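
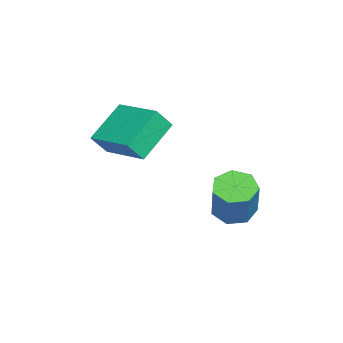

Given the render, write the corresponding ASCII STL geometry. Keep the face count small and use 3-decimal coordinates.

solid 
facet normal -0.491 -0.074 -0.868
outer loop
vertex 2.024 0.972 -4.234
vertex 1.489 0.441 -3.886
vertex 1.442 1.269 -3.93
endloop
endfacet
facet normal 0.327 0.908 -0.261
outer loop
vertex 2.024 0.972 -4.234
vertex 1.442 1.269 -3.93
vertex 2.947 1.109 -2.601
endloop
endfacet
facet normal 0.327 0.908 -0.261
outer loop
vertex 2.947 1.109 -2.601
vertex 1.442 1.269 -3.93
vertex 2.365 1.406 -2.298
endloop
endfacet
facet normal 0.490 0.073 0.869
outer loop
vertex 2.947 1.109 -2.601
vertex 2.365 1.406 -2.298
vertex 2.411 0.579 -2.254
endloop
endfacet
facet normal -0.491 -0.074 -0.868
outer loop
vertex 1.442 1.269 -3.93
vertex 1.489 0.441 -3.886
vertex 0.895 0.942 -3.593
endloop
endfacet
facet normal -0.428 0.888 0.167
outer loop
vertex 1.442 1.269 -3.93
vertex 0.895 0.942 -3.593
vertex 2.365 1.406 -2.298
endloop
endfacet
facet normal -0.427 0.889 0.166
outer loop
vertex 2.365 1.406 -2.298
vertex 0.895 0.942 -3.593
vertex 1.818 1.08 -1.961
endloop
endfacet
facet normal 0.491 0.073 0.868
outer loop
vertex 2.365 1.406 -2.298
vertex 1.818 1.08 -1.961
vertex 2.411 0.579 -2.254
endloop
endfacet
facet normal -0.490 -0.074 -0.868
outer loop
vertex 0.895 0.942 -3.593
vertex 1.489 0.441 -3.886
vertex 0.795 0.239 -3.477
endloop
endfacet
facet normal -0.860 0.200 0.470
outer loop
vertex 0.895 0.942 -3.593
vertex 0.795 0.239 -3.477
vertex 1.818 1.08 -1.961
endloop
endfacet
facet normal -0.860 0.200 0.470
outer loop
vertex 1.818 1.08 -1.961
vertex 0.795 0.239 -3.477
vertex 1.718 0.376 -1.845
endloop
endfacet
facet normal 0.491 0.073 0.868
outer loop
vertex 1.818 1.08 -1.961
vertex 1.718 0.376 -1.845
vertex 2.411 0.579 -2.254
endloop
endfacet
facet normal -0.491 -0.073 -0.868
outer loop
vertex 0.795 0.239 -3.477
vertex 1.489 0.441 -3.886
vertex 1.217 -0.313 -3.669
endloop
endfacet
facet normal -0.645 -0.639 0.419
outer loop
vertex 0.795 0.239 -3.477
vertex 1.217 -0.313 -3.669
vertex 1.718 0.376 -1.845
endloop
endfacet
facet normal -0.645 -0.640 0.419
outer loop
vertex 1.718 0.376 -1.845
vertex 1.217 -0.313 -3.669
vertex 2.14 -0.175 -2.037
endloop
endfacet
facet normal 0.491 0.073 0.868
outer loop
vertex 1.718 0.376 -1.845
vertex 2.14 -0.175 -2.037
vertex 2.411 0.579 -2.254
endloop
endfacet
facet normal -0.490 -0.073 -0.868
outer loop
vertex 1.217 -0.313 -3.669
vertex 1.489 0.441 -3.886
vertex 1.843 -0.296 -4.024
endloop
endfacet
facet normal 0.057 -0.997 0.052
outer loop
vertex 1.217 -0.313 -3.669
vertex 1.843 -0.296 -4.024
vertex 2.14 -0.175 -2.037
endloop
endfacet
facet normal 0.055 -0.997 0.052
outer loop
vertex 2.14 -0.175 -2.037
vertex 1.843 -0.296 -4.024
vertex 2.766 -0.159 -2.392
endloop
endfacet
facet normal 0.491 0.074 0.868
outer loop
vertex 2.14 -0.175 -2.037
vertex 2.766 -0.159 -2.392
vertex 2.411 0.579 -2.254
endloop
endfacet
facet normal -0.492 -0.074 -0.868
outer loop
vertex 1.843 -0.296 -4.024
vertex 1.489 0.441 -3.886
vertex 2.202 0.275 -4.276
endloop
endfacet
facet normal 0.714 -0.605 -0.353
outer loop
vertex 1.843 -0.296 -4.024
vertex 2.202 0.275 -4.276
vertex 2.766 -0.159 -2.392
endloop
endfacet
facet normal 0.715 -0.604 -0.353
outer loop
vertex 2.766 -0.159 -2.392
vertex 2.202 0.275 -4.276
vertex 3.125 0.413 -2.644
endloop
endfacet
facet normal 0.491 0.074 0.868
outer loop
vertex 2.766 -0.159 -2.392
vertex 3.125 0.413 -2.644
vertex 2.411 0.579 -2.254
endloop
endfacet
facet normal -0.492 -0.073 -0.868
outer loop
vertex 2.202 0.275 -4.276
vertex 1.489 0.441 -3.886
vertex 2.024 0.972 -4.234
endloop
endfacet
facet normal 0.835 0.243 -0.493
outer loop
vertex 2.202 0.275 -4.276
vertex 2.024 0.972 -4.234
vertex 3.125 0.413 -2.644
endloop
endfacet
facet normal 0.835 0.244 -0.493
outer loop
vertex 3.125 0.413 -2.644
vertex 2.024 0.972 -4.234
vertex 2.947 1.109 -2.601
endloop
endfacet
facet normal 0.491 0.072 0.868
outer loop
vertex 3.125 0.413 -2.644
vertex 2.947 1.109 -2.601
vertex 2.411 0.579 -2.254
endloop
endfacet
facet normal -0.620 -0.758 -0.203
outer loop
vertex 2.905 -4.323 0.03
vertex 1.61 -3.539 1.057
vertex 2.567 -3.831 -0.772
endloop
endfacet
facet normal 0.708 -0.429 -0.561
outer loop
vertex 3.77 -2.361 -0.377
vertex 2.905 -4.323 0.03
vertex 2.567 -3.831 -0.772
endloop
endfacet
facet normal -0.620 -0.758 -0.204
outer loop
vertex 2.567 -3.831 -0.772
vertex 1.61 -3.539 1.057
vertex 1.272 -3.047 0.256
endloop
endfacet
facet normal -0.338 0.492 -0.802
outer loop
vertex 1.272 -3.047 0.256
vertex 3.77 -2.361 -0.377
vertex 2.567 -3.831 -0.772
endloop
endfacet
facet normal 0.338 -0.492 0.802
outer loop
vertex 2.905 -4.323 0.03
vertex 2.813 -2.069 1.452
vertex 1.61 -3.539 1.057
endloop
endfacet
facet normal 0.708 -0.429 -0.562
outer loop
vertex 4.108 -2.853 0.424
vertex 2.905 -4.323 0.03
vertex 3.77 -2.361 -0.377
endloop
endfacet
facet normal 0.339 -0.492 0.802
outer loop
vertex 4.108 -2.853 0.424
vertex 2.813 -2.069 1.452
vertex 2.905 -4.323 0.03
endloop
endfacet
facet normal -0.708 0.428 0.562
outer loop
vertex 1.61 -3.539 1.057
vertex 2.813 -2.069 1.452
vertex 1.272 -3.047 0.256
endloop
endfacet
facet normal -0.338 0.492 -0.802
outer loop
vertex 2.475 -1.577 0.65
vertex 3.77 -2.361 -0.377
vertex 1.272 -3.047 0.256
endloop
endfacet
facet normal -0.708 0.429 0.561
outer loop
vertex 1.272 -3.047 0.256
vertex 2.813 -2.069 1.452
vertex 2.475 -1.577 0.65
endloop
endfacet
facet normal 0.620 0.758 0.204
outer loop
vertex 2.475 -1.577 0.65
vertex 4.108 -2.853 0.424
vertex 3.77 -2.361 -0.377
endloop
endfacet
facet normal 0.620 0.758 0.203
outer loop
vertex 2.813 -2.069 1.452
vertex 4.108 -2.853 0.424
vertex 2.475 -1.577 0.65
endloop
endfacet

endsolid


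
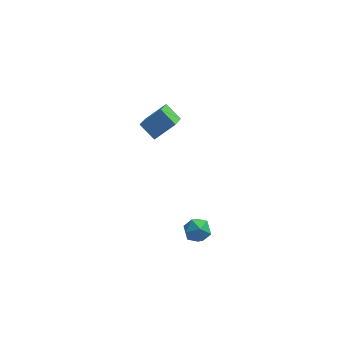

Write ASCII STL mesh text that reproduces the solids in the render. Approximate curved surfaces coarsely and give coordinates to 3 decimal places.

solid 
facet normal -0.860 0.008 0.510
outer loop
vertex 1.542 -3.509 -0.408
vertex 1.715 -4.263 -0.105
vertex 1.964 -3.584 0.304
endloop
endfacet
facet normal -0.606 0.669 0.430
outer loop
vertex 1.542 -3.509 -0.408
vertex 1.964 -3.584 0.304
vertex 2.193 -3.016 -0.257
endloop
endfacet
facet normal -0.541 0.797 -0.269
outer loop
vertex 1.542 -3.509 -0.408
vertex 2.193 -3.016 -0.257
vertex 2.086 -3.344 -1.013
endloop
endfacet
facet normal -0.755 0.213 -0.620
outer loop
vertex 1.542 -3.509 -0.408
vertex 2.086 -3.344 -1.013
vertex 1.791 -4.115 -0.919
endloop
endfacet
facet normal -0.952 -0.274 -0.139
outer loop
vertex 1.542 -3.509 -0.408
vertex 1.791 -4.115 -0.919
vertex 1.715 -4.263 -0.105
endloop
endfacet
facet normal 0.045 0.693 0.720
outer loop
vertex 2.193 -3.016 -0.257
vertex 1.964 -3.584 0.304
vertex 2.769 -3.465 0.139
endloop
endfacet
facet normal -0.365 -0.378 0.851
outer loop
vertex 1.964 -3.584 0.304
vertex 1.715 -4.263 -0.105
vertex 2.474 -4.236 0.233
endloop
endfacet
facet normal -0.513 -0.835 -0.200
outer loop
vertex 1.715 -4.263 -0.105
vertex 1.791 -4.115 -0.919
vertex 2.367 -4.564 -0.523
endloop
endfacet
facet normal -0.194 -0.045 -0.980
outer loop
vertex 1.791 -4.115 -0.919
vertex 2.086 -3.344 -1.013
vertex 2.596 -3.996 -1.084
endloop
endfacet
facet normal 0.151 0.899 -0.411
outer loop
vertex 2.086 -3.344 -1.013
vertex 2.193 -3.016 -0.257
vertex 2.845 -3.317 -0.675
endloop
endfacet
facet normal 0.755 -0.213 0.620
outer loop
vertex 3.018 -4.071 -0.372
vertex 2.769 -3.465 0.139
vertex 2.474 -4.236 0.233
endloop
endfacet
facet normal 0.541 -0.797 0.269
outer loop
vertex 3.018 -4.071 -0.372
vertex 2.474 -4.236 0.233
vertex 2.367 -4.564 -0.523
endloop
endfacet
facet normal 0.606 -0.669 -0.430
outer loop
vertex 3.018 -4.071 -0.372
vertex 2.367 -4.564 -0.523
vertex 2.596 -3.996 -1.084
endloop
endfacet
facet normal 0.860 -0.008 -0.510
outer loop
vertex 3.018 -4.071 -0.372
vertex 2.596 -3.996 -1.084
vertex 2.845 -3.317 -0.675
endloop
endfacet
facet normal 0.952 0.274 0.139
outer loop
vertex 3.018 -4.071 -0.372
vertex 2.845 -3.317 -0.675
vertex 2.769 -3.465 0.139
endloop
endfacet
facet normal 0.194 0.045 0.980
outer loop
vertex 2.474 -4.236 0.233
vertex 2.769 -3.465 0.139
vertex 1.964 -3.584 0.304
endloop
endfacet
facet normal -0.151 -0.899 0.411
outer loop
vertex 2.367 -4.564 -0.523
vertex 2.474 -4.236 0.233
vertex 1.715 -4.263 -0.105
endloop
endfacet
facet normal -0.045 -0.693 -0.720
outer loop
vertex 2.596 -3.996 -1.084
vertex 2.367 -4.564 -0.523
vertex 1.791 -4.115 -0.919
endloop
endfacet
facet normal 0.365 0.378 -0.851
outer loop
vertex 2.845 -3.317 -0.675
vertex 2.596 -3.996 -1.084
vertex 2.086 -3.344 -1.013
endloop
endfacet
facet normal 0.513 0.835 0.200
outer loop
vertex 2.769 -3.465 0.139
vertex 2.845 -3.317 -0.675
vertex 2.193 -3.016 -0.257
endloop
endfacet
facet normal -0.724 -0.356 -0.591
outer loop
vertex -1.322 2.14 2.475
vertex -1.183 3.846 1.276
vertex -0.471 1.576 1.772
endloop
endfacet
facet normal -0.067 -0.816 0.574
outer loop
vertex 0.623 2.114 2.664
vertex -1.322 2.14 2.475
vertex -0.471 1.576 1.772
endloop
endfacet
facet normal -0.724 -0.356 -0.591
outer loop
vertex -0.471 1.576 1.772
vertex -1.183 3.846 1.276
vertex -0.331 3.282 0.573
endloop
endfacet
facet normal 0.686 -0.455 -0.567
outer loop
vertex -0.331 3.282 0.573
vertex 0.623 2.114 2.664
vertex -0.471 1.576 1.772
endloop
endfacet
facet normal -0.686 0.455 0.568
outer loop
vertex -1.322 2.14 2.475
vertex -0.089 4.384 2.168
vertex -1.183 3.846 1.276
endloop
endfacet
facet normal -0.067 -0.816 0.574
outer loop
vertex -0.229 2.678 3.367
vertex -1.322 2.14 2.475
vertex 0.623 2.114 2.664
endloop
endfacet
facet normal -0.687 0.455 0.567
outer loop
vertex -0.229 2.678 3.367
vertex -0.089 4.384 2.168
vertex -1.322 2.14 2.475
endloop
endfacet
facet normal 0.067 0.816 -0.574
outer loop
vertex -1.183 3.846 1.276
vertex -0.089 4.384 2.168
vertex -0.331 3.282 0.573
endloop
endfacet
facet normal 0.687 -0.455 -0.567
outer loop
vertex 0.762 3.82 1.465
vertex 0.623 2.114 2.664
vertex -0.331 3.282 0.573
endloop
endfacet
facet normal 0.067 0.816 -0.574
outer loop
vertex -0.331 3.282 0.573
vertex -0.089 4.384 2.168
vertex 0.762 3.82 1.465
endloop
endfacet
facet normal 0.724 0.356 0.591
outer loop
vertex 0.762 3.82 1.465
vertex -0.229 2.678 3.367
vertex 0.623 2.114 2.664
endloop
endfacet
facet normal 0.724 0.356 0.591
outer loop
vertex -0.089 4.384 2.168
vertex -0.229 2.678 3.367
vertex 0.762 3.82 1.465
endloop
endfacet

endsolid


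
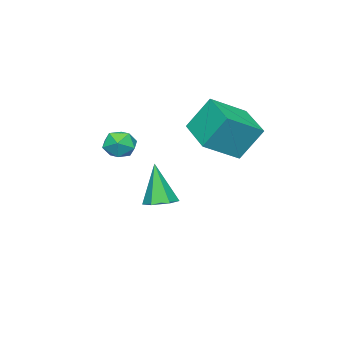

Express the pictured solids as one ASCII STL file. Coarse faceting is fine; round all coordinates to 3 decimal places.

solid 
facet normal -0.697 0.273 0.663
outer loop
vertex 0.514 2.352 3.71
vertex 0.652 1.757 4.1
vertex 1.018 2.37 4.232
endloop
endfacet
facet normal -0.399 0.845 0.356
outer loop
vertex 0.514 2.352 3.71
vertex 1.018 2.37 4.232
vertex 1.142 2.697 3.596
endloop
endfacet
facet normal -0.499 0.794 -0.347
outer loop
vertex 0.514 2.352 3.71
vertex 1.142 2.697 3.596
vertex 0.854 2.287 3.072
endloop
endfacet
facet normal -0.858 0.192 -0.477
outer loop
vertex 0.514 2.352 3.71
vertex 0.854 2.287 3.072
vertex 0.551 1.705 3.383
endloop
endfacet
facet normal -0.980 -0.131 0.148
outer loop
vertex 0.514 2.352 3.71
vertex 0.551 1.705 3.383
vertex 0.652 1.757 4.1
endloop
endfacet
facet normal 0.303 0.822 0.482
outer loop
vertex 1.142 2.697 3.596
vertex 1.018 2.37 4.232
vertex 1.669 2.315 3.917
endloop
endfacet
facet normal -0.179 -0.104 0.978
outer loop
vertex 1.018 2.37 4.232
vertex 0.652 1.757 4.1
vertex 1.366 1.733 4.228
endloop
endfacet
facet normal -0.637 -0.757 0.145
outer loop
vertex 0.652 1.757 4.1
vertex 0.551 1.705 3.383
vertex 1.078 1.323 3.704
endloop
endfacet
facet normal -0.439 -0.235 -0.867
outer loop
vertex 0.551 1.705 3.383
vertex 0.854 2.287 3.072
vertex 1.202 1.65 3.068
endloop
endfacet
facet normal 0.143 0.740 -0.657
outer loop
vertex 0.854 2.287 3.072
vertex 1.142 2.697 3.596
vertex 1.568 2.263 3.2
endloop
endfacet
facet normal 0.858 -0.192 0.477
outer loop
vertex 1.706 1.668 3.59
vertex 1.669 2.315 3.917
vertex 1.366 1.733 4.228
endloop
endfacet
facet normal 0.499 -0.794 0.347
outer loop
vertex 1.706 1.668 3.59
vertex 1.366 1.733 4.228
vertex 1.078 1.323 3.704
endloop
endfacet
facet normal 0.399 -0.845 -0.356
outer loop
vertex 1.706 1.668 3.59
vertex 1.078 1.323 3.704
vertex 1.202 1.65 3.068
endloop
endfacet
facet normal 0.697 -0.273 -0.663
outer loop
vertex 1.706 1.668 3.59
vertex 1.202 1.65 3.068
vertex 1.568 2.263 3.2
endloop
endfacet
facet normal 0.980 0.131 -0.148
outer loop
vertex 1.706 1.668 3.59
vertex 1.568 2.263 3.2
vertex 1.669 2.315 3.917
endloop
endfacet
facet normal 0.439 0.235 0.867
outer loop
vertex 1.366 1.733 4.228
vertex 1.669 2.315 3.917
vertex 1.018 2.37 4.232
endloop
endfacet
facet normal -0.143 -0.740 0.657
outer loop
vertex 1.078 1.323 3.704
vertex 1.366 1.733 4.228
vertex 0.652 1.757 4.1
endloop
endfacet
facet normal -0.303 -0.822 -0.482
outer loop
vertex 1.202 1.65 3.068
vertex 1.078 1.323 3.704
vertex 0.551 1.705 3.383
endloop
endfacet
facet normal 0.179 0.104 -0.978
outer loop
vertex 1.568 2.263 3.2
vertex 1.202 1.65 3.068
vertex 0.854 2.287 3.072
endloop
endfacet
facet normal 0.637 0.757 -0.145
outer loop
vertex 1.669 2.315 3.917
vertex 1.568 2.263 3.2
vertex 1.142 2.697 3.596
endloop
endfacet
facet normal -0.590 -0.773 0.232
outer loop
vertex -3.199 3.103 5.005
vertex -4.545 3.875 4.153
vertex -2.74 2.325 3.577
endloop
endfacet
facet normal 0.760 -0.436 0.482
outer loop
vertex -1.595 3.825 3.127
vertex -3.199 3.103 5.005
vertex -2.74 2.325 3.577
endloop
endfacet
facet normal -0.590 -0.773 0.232
outer loop
vertex -2.74 2.325 3.577
vertex -4.545 3.875 4.153
vertex -4.086 3.096 2.725
endloop
endfacet
facet normal 0.271 -0.461 -0.845
outer loop
vertex -4.086 3.096 2.725
vertex -1.595 3.825 3.127
vertex -2.74 2.325 3.577
endloop
endfacet
facet normal -0.271 0.460 0.845
outer loop
vertex -3.199 3.103 5.005
vertex -3.4 5.375 3.703
vertex -4.545 3.875 4.153
endloop
endfacet
facet normal 0.760 -0.435 0.482
outer loop
vertex -2.054 4.604 4.555
vertex -3.199 3.103 5.005
vertex -1.595 3.825 3.127
endloop
endfacet
facet normal -0.271 0.460 0.845
outer loop
vertex -2.054 4.604 4.555
vertex -3.4 5.375 3.703
vertex -3.199 3.103 5.005
endloop
endfacet
facet normal -0.760 0.436 -0.482
outer loop
vertex -4.545 3.875 4.153
vertex -3.4 5.375 3.703
vertex -4.086 3.096 2.725
endloop
endfacet
facet normal 0.271 -0.460 -0.845
outer loop
vertex -2.941 4.597 2.275
vertex -1.595 3.825 3.127
vertex -4.086 3.096 2.725
endloop
endfacet
facet normal -0.760 0.436 -0.482
outer loop
vertex -4.086 3.096 2.725
vertex -3.4 5.375 3.703
vertex -2.941 4.597 2.275
endloop
endfacet
facet normal 0.590 0.773 -0.232
outer loop
vertex -2.941 4.597 2.275
vertex -2.054 4.604 4.555
vertex -1.595 3.825 3.127
endloop
endfacet
facet normal 0.590 0.774 -0.232
outer loop
vertex -3.4 5.375 3.703
vertex -2.054 4.604 4.555
vertex -2.941 4.597 2.275
endloop
endfacet
facet normal 0.134 0.241 -0.961
outer loop
vertex -2.881 0.187 -1.042
vertex -3.296 0.781 -0.951
vertex -2.575 0.819 -0.841
endloop
endfacet
facet normal 0.816 -0.492 0.304
outer loop
vertex -2.881 0.187 -1.042
vertex -2.575 0.819 -0.841
vertex -3.564 0.299 0.971
endloop
endfacet
facet normal 0.134 0.241 -0.961
outer loop
vertex -2.575 0.819 -0.841
vertex -3.296 0.781 -0.951
vertex -2.99 1.413 -0.75
endloop
endfacet
facet normal 0.734 0.432 0.524
outer loop
vertex -2.575 0.819 -0.841
vertex -2.99 1.413 -0.75
vertex -3.564 0.299 0.971
endloop
endfacet
facet normal 0.134 0.241 -0.961
outer loop
vertex -2.99 1.413 -0.75
vertex -3.296 0.781 -0.951
vertex -3.71 1.375 -0.86
endloop
endfacet
facet normal -0.123 0.851 0.510
outer loop
vertex -2.99 1.413 -0.75
vertex -3.71 1.375 -0.86
vertex -3.564 0.299 0.971
endloop
endfacet
facet normal 0.134 0.241 -0.961
outer loop
vertex -3.71 1.375 -0.86
vertex -3.296 0.781 -0.951
vertex -4.016 0.743 -1.061
endloop
endfacet
facet normal -0.897 0.347 0.275
outer loop
vertex -3.71 1.375 -0.86
vertex -4.016 0.743 -1.061
vertex -3.564 0.299 0.971
endloop
endfacet
facet normal 0.134 0.241 -0.961
outer loop
vertex -4.016 0.743 -1.061
vertex -3.296 0.781 -0.951
vertex -3.601 0.15 -1.152
endloop
endfacet
facet normal -0.814 -0.578 0.055
outer loop
vertex -4.016 0.743 -1.061
vertex -3.601 0.15 -1.152
vertex -3.564 0.299 0.971
endloop
endfacet
facet normal 0.134 0.241 -0.961
outer loop
vertex -3.601 0.15 -1.152
vertex -3.296 0.781 -0.951
vertex -2.881 0.187 -1.042
endloop
endfacet
facet normal 0.041 -0.997 0.069
outer loop
vertex -3.601 0.15 -1.152
vertex -2.881 0.187 -1.042
vertex -3.564 0.299 0.971
endloop
endfacet

endsolid


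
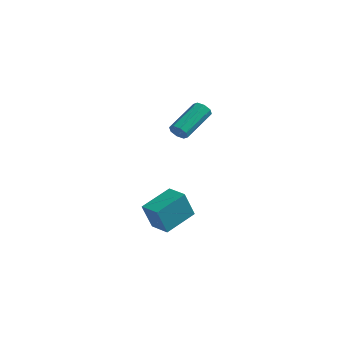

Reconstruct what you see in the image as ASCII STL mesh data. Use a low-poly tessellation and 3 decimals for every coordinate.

solid 
facet normal -0.086 -0.877 -0.473
outer loop
vertex 0.007 -2.004 2.865
vertex -0.471 -2.095 3.121
vertex -0.323 -1.855 2.649
endloop
endfacet
facet normal 0.616 0.326 -0.717
outer loop
vertex 0.007 -2.004 2.865
vertex -0.323 -1.855 2.649
vertex 0.189 -0.153 3.862
endloop
endfacet
facet normal 0.616 0.326 -0.717
outer loop
vertex 0.189 -0.153 3.862
vertex -0.323 -1.855 2.649
vertex -0.141 -0.005 3.646
endloop
endfacet
facet normal 0.085 0.878 0.472
outer loop
vertex 0.189 -0.153 3.862
vertex -0.141 -0.005 3.646
vertex -0.289 -0.245 4.119
endloop
endfacet
facet normal -0.086 -0.877 -0.473
outer loop
vertex -0.323 -1.855 2.649
vertex -0.471 -2.095 3.121
vertex -0.74 -1.847 2.71
endloop
endfacet
facet normal -0.118 0.480 -0.869
outer loop
vertex -0.323 -1.855 2.649
vertex -0.74 -1.847 2.71
vertex -0.141 -0.005 3.646
endloop
endfacet
facet normal -0.118 0.480 -0.869
outer loop
vertex -0.141 -0.005 3.646
vertex -0.74 -1.847 2.71
vertex -0.557 0.003 3.707
endloop
endfacet
facet normal 0.086 0.877 0.472
outer loop
vertex -0.141 -0.005 3.646
vertex -0.557 0.003 3.707
vertex -0.289 -0.245 4.119
endloop
endfacet
facet normal -0.085 -0.877 -0.473
outer loop
vertex -0.74 -1.847 2.71
vertex -0.471 -2.095 3.121
vertex -0.999 -1.985 3.012
endloop
endfacet
facet normal -0.784 0.353 -0.511
outer loop
vertex -0.74 -1.847 2.71
vertex -0.999 -1.985 3.012
vertex -0.557 0.003 3.707
endloop
endfacet
facet normal -0.784 0.353 -0.511
outer loop
vertex -0.557 0.003 3.707
vertex -0.999 -1.985 3.012
vertex -0.816 -0.134 4.01
endloop
endfacet
facet normal 0.087 0.878 0.471
outer loop
vertex -0.557 0.003 3.707
vertex -0.816 -0.134 4.01
vertex -0.289 -0.245 4.119
endloop
endfacet
facet normal -0.085 -0.877 -0.472
outer loop
vertex -0.999 -1.985 3.012
vertex -0.471 -2.095 3.121
vertex -0.949 -2.187 3.378
endloop
endfacet
facet normal -0.989 0.019 0.146
outer loop
vertex -0.999 -1.985 3.012
vertex -0.949 -2.187 3.378
vertex -0.816 -0.134 4.01
endloop
endfacet
facet normal -0.989 0.020 0.144
outer loop
vertex -0.816 -0.134 4.01
vertex -0.949 -2.187 3.378
vertex -0.767 -0.336 4.375
endloop
endfacet
facet normal 0.087 0.877 0.473
outer loop
vertex -0.816 -0.134 4.01
vertex -0.767 -0.336 4.375
vertex -0.289 -0.245 4.119
endloop
endfacet
facet normal -0.085 -0.878 -0.472
outer loop
vertex -0.949 -2.187 3.378
vertex -0.471 -2.095 3.121
vertex -0.619 -2.335 3.594
endloop
endfacet
facet normal -0.616 -0.326 0.717
outer loop
vertex -0.949 -2.187 3.378
vertex -0.619 -2.335 3.594
vertex -0.767 -0.336 4.375
endloop
endfacet
facet normal -0.616 -0.326 0.717
outer loop
vertex -0.767 -0.336 4.375
vertex -0.619 -2.335 3.594
vertex -0.437 -0.485 4.591
endloop
endfacet
facet normal 0.086 0.877 0.473
outer loop
vertex -0.767 -0.336 4.375
vertex -0.437 -0.485 4.591
vertex -0.289 -0.245 4.119
endloop
endfacet
facet normal -0.086 -0.877 -0.472
outer loop
vertex -0.619 -2.335 3.594
vertex -0.471 -2.095 3.121
vertex -0.203 -2.343 3.533
endloop
endfacet
facet normal 0.118 -0.480 0.869
outer loop
vertex -0.619 -2.335 3.594
vertex -0.203 -2.343 3.533
vertex -0.437 -0.485 4.591
endloop
endfacet
facet normal 0.118 -0.480 0.869
outer loop
vertex -0.437 -0.485 4.591
vertex -0.203 -2.343 3.533
vertex -0.02 -0.493 4.53
endloop
endfacet
facet normal 0.086 0.877 0.473
outer loop
vertex -0.437 -0.485 4.591
vertex -0.02 -0.493 4.53
vertex -0.289 -0.245 4.119
endloop
endfacet
facet normal -0.087 -0.878 -0.471
outer loop
vertex -0.203 -2.343 3.533
vertex -0.471 -2.095 3.121
vertex 0.056 -2.206 3.23
endloop
endfacet
facet normal 0.784 -0.353 0.511
outer loop
vertex -0.203 -2.343 3.533
vertex 0.056 -2.206 3.23
vertex -0.02 -0.493 4.53
endloop
endfacet
facet normal 0.784 -0.353 0.511
outer loop
vertex -0.02 -0.493 4.53
vertex 0.056 -2.206 3.23
vertex 0.239 -0.355 4.228
endloop
endfacet
facet normal 0.085 0.877 0.473
outer loop
vertex -0.02 -0.493 4.53
vertex 0.239 -0.355 4.228
vertex -0.289 -0.245 4.119
endloop
endfacet
facet normal -0.087 -0.877 -0.473
outer loop
vertex 0.056 -2.206 3.23
vertex -0.471 -2.095 3.121
vertex 0.007 -2.004 2.865
endloop
endfacet
facet normal 0.989 -0.020 -0.144
outer loop
vertex 0.056 -2.206 3.23
vertex 0.007 -2.004 2.865
vertex 0.239 -0.355 4.228
endloop
endfacet
facet normal 0.989 -0.019 -0.146
outer loop
vertex 0.239 -0.355 4.228
vertex 0.007 -2.004 2.865
vertex 0.189 -0.153 3.862
endloop
endfacet
facet normal 0.085 0.877 0.472
outer loop
vertex 0.239 -0.355 4.228
vertex 0.189 -0.153 3.862
vertex -0.289 -0.245 4.119
endloop
endfacet
facet normal -0.961 0.275 -0.027
outer loop
vertex -2.09 -2.934 -2.11
vertex -1.615 -1.204 -1.4
vertex -1.879 -2.351 -3.672
endloop
endfacet
facet normal -0.247 -0.897 -0.368
outer loop
vertex -0.745 -2.676 -3.64
vertex -2.09 -2.934 -2.11
vertex -1.879 -2.351 -3.672
endloop
endfacet
facet normal -0.961 0.275 -0.027
outer loop
vertex -1.879 -2.351 -3.672
vertex -1.615 -1.204 -1.4
vertex -1.404 -0.621 -2.962
endloop
endfacet
facet normal 0.126 0.347 -0.929
outer loop
vertex -1.404 -0.621 -2.962
vertex -0.745 -2.676 -3.64
vertex -1.879 -2.351 -3.672
endloop
endfacet
facet normal -0.126 -0.347 0.929
outer loop
vertex -2.09 -2.934 -2.11
vertex -0.481 -1.529 -1.368
vertex -1.615 -1.204 -1.4
endloop
endfacet
facet normal -0.247 -0.897 -0.368
outer loop
vertex -0.956 -3.259 -2.078
vertex -2.09 -2.934 -2.11
vertex -0.745 -2.676 -3.64
endloop
endfacet
facet normal -0.126 -0.347 0.929
outer loop
vertex -0.956 -3.259 -2.078
vertex -0.481 -1.529 -1.368
vertex -2.09 -2.934 -2.11
endloop
endfacet
facet normal 0.247 0.897 0.368
outer loop
vertex -1.615 -1.204 -1.4
vertex -0.481 -1.529 -1.368
vertex -1.404 -0.621 -2.962
endloop
endfacet
facet normal 0.126 0.347 -0.929
outer loop
vertex -0.27 -0.946 -2.93
vertex -0.745 -2.676 -3.64
vertex -1.404 -0.621 -2.962
endloop
endfacet
facet normal 0.247 0.897 0.368
outer loop
vertex -1.404 -0.621 -2.962
vertex -0.481 -1.529 -1.368
vertex -0.27 -0.946 -2.93
endloop
endfacet
facet normal 0.961 -0.275 0.027
outer loop
vertex -0.27 -0.946 -2.93
vertex -0.956 -3.259 -2.078
vertex -0.745 -2.676 -3.64
endloop
endfacet
facet normal 0.961 -0.275 0.027
outer loop
vertex -0.481 -1.529 -1.368
vertex -0.956 -3.259 -2.078
vertex -0.27 -0.946 -2.93
endloop
endfacet

endsolid


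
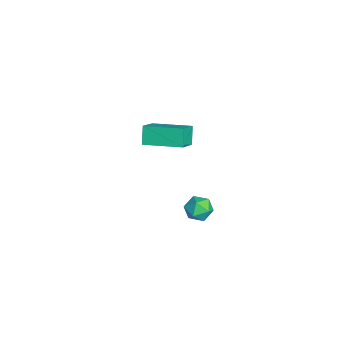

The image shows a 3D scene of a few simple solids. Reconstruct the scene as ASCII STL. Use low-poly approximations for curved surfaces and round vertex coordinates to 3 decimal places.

solid 
facet normal -0.549 0.075 0.832
outer loop
vertex -3.442 -2.654 -0.577
vertex -2.794 -0.932 -0.305
vertex -4.384 -2.195 -1.24
endloop
endfacet
facet normal -0.348 -0.926 -0.147
outer loop
vertex -3.846 -2.268 -2.055
vertex -3.442 -2.654 -0.577
vertex -4.384 -2.195 -1.24
endloop
endfacet
facet normal -0.549 0.075 0.832
outer loop
vertex -4.384 -2.195 -1.24
vertex -2.794 -0.932 -0.305
vertex -3.736 -0.473 -0.968
endloop
endfacet
facet normal -0.760 0.370 -0.535
outer loop
vertex -3.736 -0.473 -0.968
vertex -3.846 -2.268 -2.055
vertex -4.384 -2.195 -1.24
endloop
endfacet
facet normal 0.760 -0.370 0.535
outer loop
vertex -3.442 -2.654 -0.577
vertex -2.256 -1.005 -1.12
vertex -2.794 -0.932 -0.305
endloop
endfacet
facet normal -0.348 -0.926 -0.147
outer loop
vertex -2.904 -2.727 -1.392
vertex -3.442 -2.654 -0.577
vertex -3.846 -2.268 -2.055
endloop
endfacet
facet normal 0.760 -0.370 0.535
outer loop
vertex -2.904 -2.727 -1.392
vertex -2.256 -1.005 -1.12
vertex -3.442 -2.654 -0.577
endloop
endfacet
facet normal 0.348 0.926 0.147
outer loop
vertex -2.794 -0.932 -0.305
vertex -2.256 -1.005 -1.12
vertex -3.736 -0.473 -0.968
endloop
endfacet
facet normal -0.760 0.370 -0.535
outer loop
vertex -3.198 -0.546 -1.783
vertex -3.846 -2.268 -2.055
vertex -3.736 -0.473 -0.968
endloop
endfacet
facet normal 0.348 0.926 0.147
outer loop
vertex -3.736 -0.473 -0.968
vertex -2.256 -1.005 -1.12
vertex -3.198 -0.546 -1.783
endloop
endfacet
facet normal 0.549 -0.075 -0.832
outer loop
vertex -3.198 -0.546 -1.783
vertex -2.904 -2.727 -1.392
vertex -3.846 -2.268 -2.055
endloop
endfacet
facet normal 0.549 -0.075 -0.832
outer loop
vertex -2.256 -1.005 -1.12
vertex -2.904 -2.727 -1.392
vertex -3.198 -0.546 -1.783
endloop
endfacet
facet normal -0.491 0.860 0.138
outer loop
vertex 2.099 -0.066 -1.48
vertex 1.533 -0.409 -1.357
vertex 1.948 -0.253 -0.852
endloop
endfacet
facet normal 0.195 0.926 0.323
outer loop
vertex 2.099 -0.066 -1.48
vertex 1.948 -0.253 -0.852
vertex 2.58 -0.308 -1.077
endloop
endfacet
facet normal 0.593 0.766 -0.249
outer loop
vertex 2.099 -0.066 -1.48
vertex 2.58 -0.308 -1.077
vertex 2.555 -0.498 -1.722
endloop
endfacet
facet normal 0.152 0.601 -0.785
outer loop
vertex 2.099 -0.066 -1.48
vertex 2.555 -0.498 -1.722
vertex 1.908 -0.56 -1.895
endloop
endfacet
facet normal -0.518 0.659 -0.546
outer loop
vertex 2.099 -0.066 -1.48
vertex 1.908 -0.56 -1.895
vertex 1.533 -0.409 -1.357
endloop
endfacet
facet normal 0.334 0.446 0.830
outer loop
vertex 2.58 -0.308 -1.077
vertex 1.948 -0.253 -0.852
vertex 2.312 -0.8 -0.705
endloop
endfacet
facet normal -0.776 0.338 0.533
outer loop
vertex 1.948 -0.253 -0.852
vertex 1.533 -0.409 -1.357
vertex 1.665 -0.862 -0.878
endloop
endfacet
facet normal -0.819 0.012 -0.574
outer loop
vertex 1.533 -0.409 -1.357
vertex 1.908 -0.56 -1.895
vertex 1.64 -1.052 -1.523
endloop
endfacet
facet normal 0.265 -0.082 -0.961
outer loop
vertex 1.908 -0.56 -1.895
vertex 2.555 -0.498 -1.722
vertex 2.272 -1.107 -1.748
endloop
endfacet
facet normal 0.978 0.187 -0.093
outer loop
vertex 2.555 -0.498 -1.722
vertex 2.58 -0.308 -1.077
vertex 2.687 -0.951 -1.243
endloop
endfacet
facet normal -0.152 -0.601 0.785
outer loop
vertex 2.121 -1.294 -1.12
vertex 2.312 -0.8 -0.705
vertex 1.665 -0.862 -0.878
endloop
endfacet
facet normal -0.593 -0.766 0.249
outer loop
vertex 2.121 -1.294 -1.12
vertex 1.665 -0.862 -0.878
vertex 1.64 -1.052 -1.523
endloop
endfacet
facet normal -0.195 -0.926 -0.323
outer loop
vertex 2.121 -1.294 -1.12
vertex 1.64 -1.052 -1.523
vertex 2.272 -1.107 -1.748
endloop
endfacet
facet normal 0.491 -0.860 -0.138
outer loop
vertex 2.121 -1.294 -1.12
vertex 2.272 -1.107 -1.748
vertex 2.687 -0.951 -1.243
endloop
endfacet
facet normal 0.518 -0.659 0.546
outer loop
vertex 2.121 -1.294 -1.12
vertex 2.687 -0.951 -1.243
vertex 2.312 -0.8 -0.705
endloop
endfacet
facet normal -0.265 0.082 0.961
outer loop
vertex 1.665 -0.862 -0.878
vertex 2.312 -0.8 -0.705
vertex 1.948 -0.253 -0.852
endloop
endfacet
facet normal -0.978 -0.187 0.093
outer loop
vertex 1.64 -1.052 -1.523
vertex 1.665 -0.862 -0.878
vertex 1.533 -0.409 -1.357
endloop
endfacet
facet normal -0.334 -0.446 -0.830
outer loop
vertex 2.272 -1.107 -1.748
vertex 1.64 -1.052 -1.523
vertex 1.908 -0.56 -1.895
endloop
endfacet
facet normal 0.776 -0.338 -0.533
outer loop
vertex 2.687 -0.951 -1.243
vertex 2.272 -1.107 -1.748
vertex 2.555 -0.498 -1.722
endloop
endfacet
facet normal 0.819 -0.012 0.574
outer loop
vertex 2.312 -0.8 -0.705
vertex 2.687 -0.951 -1.243
vertex 2.58 -0.308 -1.077
endloop
endfacet

endsolid


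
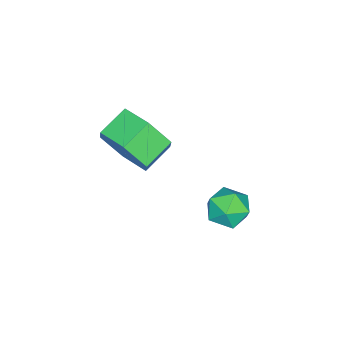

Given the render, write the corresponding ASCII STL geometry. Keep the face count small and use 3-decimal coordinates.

solid 
facet normal -0.394 0.687 0.611
outer loop
vertex -3.949 3.355 -2.714
vertex -3.442 3.183 -2.194
vertex -3.295 3.715 -2.697
endloop
endfacet
facet normal -0.480 0.875 -0.072
outer loop
vertex -3.949 3.355 -2.714
vertex -3.295 3.715 -2.697
vertex -3.587 3.501 -3.35
endloop
endfacet
facet normal -0.845 0.357 -0.399
outer loop
vertex -3.949 3.355 -2.714
vertex -3.587 3.501 -3.35
vertex -3.914 2.838 -3.251
endloop
endfacet
facet normal -0.985 -0.152 0.082
outer loop
vertex -3.949 3.355 -2.714
vertex -3.914 2.838 -3.251
vertex -3.824 2.641 -2.537
endloop
endfacet
facet normal -0.707 0.051 0.706
outer loop
vertex -3.949 3.355 -2.714
vertex -3.824 2.641 -2.537
vertex -3.442 3.183 -2.194
endloop
endfacet
facet normal 0.167 0.912 -0.374
outer loop
vertex -3.587 3.501 -3.35
vertex -3.295 3.715 -2.697
vertex -2.856 3.419 -3.223
endloop
endfacet
facet normal 0.306 0.608 0.733
outer loop
vertex -3.295 3.715 -2.697
vertex -3.442 3.183 -2.194
vertex -2.766 3.222 -2.509
endloop
endfacet
facet normal -0.201 -0.419 0.886
outer loop
vertex -3.442 3.183 -2.194
vertex -3.824 2.641 -2.537
vertex -3.093 2.559 -2.41
endloop
endfacet
facet normal -0.653 -0.748 -0.124
outer loop
vertex -3.824 2.641 -2.537
vertex -3.914 2.838 -3.251
vertex -3.385 2.345 -3.063
endloop
endfacet
facet normal -0.425 0.075 -0.902
outer loop
vertex -3.914 2.838 -3.251
vertex -3.587 3.501 -3.35
vertex -3.238 2.877 -3.566
endloop
endfacet
facet normal 0.985 0.152 -0.082
outer loop
vertex -2.731 2.705 -3.046
vertex -2.856 3.419 -3.223
vertex -2.766 3.222 -2.509
endloop
endfacet
facet normal 0.845 -0.357 0.399
outer loop
vertex -2.731 2.705 -3.046
vertex -2.766 3.222 -2.509
vertex -3.093 2.559 -2.41
endloop
endfacet
facet normal 0.480 -0.875 0.072
outer loop
vertex -2.731 2.705 -3.046
vertex -3.093 2.559 -2.41
vertex -3.385 2.345 -3.063
endloop
endfacet
facet normal 0.394 -0.687 -0.611
outer loop
vertex -2.731 2.705 -3.046
vertex -3.385 2.345 -3.063
vertex -3.238 2.877 -3.566
endloop
endfacet
facet normal 0.707 -0.051 -0.706
outer loop
vertex -2.731 2.705 -3.046
vertex -3.238 2.877 -3.566
vertex -2.856 3.419 -3.223
endloop
endfacet
facet normal 0.653 0.748 0.124
outer loop
vertex -2.766 3.222 -2.509
vertex -2.856 3.419 -3.223
vertex -3.295 3.715 -2.697
endloop
endfacet
facet normal 0.425 -0.075 0.902
outer loop
vertex -3.093 2.559 -2.41
vertex -2.766 3.222 -2.509
vertex -3.442 3.183 -2.194
endloop
endfacet
facet normal -0.167 -0.912 0.374
outer loop
vertex -3.385 2.345 -3.063
vertex -3.093 2.559 -2.41
vertex -3.824 2.641 -2.537
endloop
endfacet
facet normal -0.306 -0.608 -0.733
outer loop
vertex -3.238 2.877 -3.566
vertex -3.385 2.345 -3.063
vertex -3.914 2.838 -3.251
endloop
endfacet
facet normal 0.201 0.419 -0.886
outer loop
vertex -2.856 3.419 -3.223
vertex -3.238 2.877 -3.566
vertex -3.587 3.501 -3.35
endloop
endfacet
facet normal 0.870 -0.282 -0.405
outer loop
vertex -2.476 0.128 -0.502
vertex -2.96 -0.162 -1.339
vertex -2.616 0.784 -1.258
endloop
endfacet
facet normal 0.474 0.706 0.525
outer loop
vertex -2.476 0.128 -0.502
vertex -2.616 0.784 -1.258
vertex -3.415 0.433 -0.064
endloop
endfacet
facet normal 0.474 0.707 0.525
outer loop
vertex -3.415 0.433 -0.064
vertex -2.616 0.784 -1.258
vertex -3.555 1.088 -0.82
endloop
endfacet
facet normal -0.869 0.282 0.406
outer loop
vertex -3.415 0.433 -0.064
vertex -3.555 1.088 -0.82
vertex -3.9 0.142 -0.901
endloop
endfacet
facet normal 0.870 -0.282 -0.405
outer loop
vertex -2.616 0.784 -1.258
vertex -2.96 -0.162 -1.339
vertex -3.1 0.493 -2.095
endloop
endfacet
facet normal 0.116 0.915 -0.386
outer loop
vertex -2.616 0.784 -1.258
vertex -3.1 0.493 -2.095
vertex -3.555 1.088 -0.82
endloop
endfacet
facet normal 0.118 0.915 -0.385
outer loop
vertex -3.555 1.088 -0.82
vertex -3.1 0.493 -2.095
vertex -4.039 0.798 -1.657
endloop
endfacet
facet normal -0.870 0.282 0.405
outer loop
vertex -3.555 1.088 -0.82
vertex -4.039 0.798 -1.657
vertex -3.9 0.142 -0.901
endloop
endfacet
facet normal 0.869 -0.282 -0.406
outer loop
vertex -3.1 0.493 -2.095
vertex -2.96 -0.162 -1.339
vertex -3.445 -0.453 -2.176
endloop
endfacet
facet normal -0.357 0.208 -0.911
outer loop
vertex -3.1 0.493 -2.095
vertex -3.445 -0.453 -2.176
vertex -4.039 0.798 -1.657
endloop
endfacet
facet normal -0.357 0.208 -0.911
outer loop
vertex -4.039 0.798 -1.657
vertex -3.445 -0.453 -2.176
vertex -4.384 -0.148 -1.738
endloop
endfacet
facet normal -0.870 0.282 0.405
outer loop
vertex -4.039 0.798 -1.657
vertex -4.384 -0.148 -1.738
vertex -3.9 0.142 -0.901
endloop
endfacet
facet normal 0.869 -0.282 -0.406
outer loop
vertex -3.445 -0.453 -2.176
vertex -2.96 -0.162 -1.339
vertex -3.305 -1.108 -1.42
endloop
endfacet
facet normal -0.474 -0.707 -0.525
outer loop
vertex -3.445 -0.453 -2.176
vertex -3.305 -1.108 -1.42
vertex -4.384 -0.148 -1.738
endloop
endfacet
facet normal -0.474 -0.707 -0.525
outer loop
vertex -4.384 -0.148 -1.738
vertex -3.305 -1.108 -1.42
vertex -4.244 -0.804 -0.982
endloop
endfacet
facet normal -0.870 0.282 0.405
outer loop
vertex -4.384 -0.148 -1.738
vertex -4.244 -0.804 -0.982
vertex -3.9 0.142 -0.901
endloop
endfacet
facet normal 0.870 -0.282 -0.405
outer loop
vertex -3.305 -1.108 -1.42
vertex -2.96 -0.162 -1.339
vertex -2.821 -0.818 -0.583
endloop
endfacet
facet normal -0.117 -0.916 0.385
outer loop
vertex -3.305 -1.108 -1.42
vertex -2.821 -0.818 -0.583
vertex -4.244 -0.804 -0.982
endloop
endfacet
facet normal -0.117 -0.915 0.386
outer loop
vertex -4.244 -0.804 -0.982
vertex -2.821 -0.818 -0.583
vertex -3.76 -0.513 -0.145
endloop
endfacet
facet normal -0.870 0.282 0.405
outer loop
vertex -4.244 -0.804 -0.982
vertex -3.76 -0.513 -0.145
vertex -3.9 0.142 -0.901
endloop
endfacet
facet normal 0.870 -0.282 -0.405
outer loop
vertex -2.821 -0.818 -0.583
vertex -2.96 -0.162 -1.339
vertex -2.476 0.128 -0.502
endloop
endfacet
facet normal 0.357 -0.208 0.911
outer loop
vertex -2.821 -0.818 -0.583
vertex -2.476 0.128 -0.502
vertex -3.76 -0.513 -0.145
endloop
endfacet
facet normal 0.357 -0.208 0.911
outer loop
vertex -3.76 -0.513 -0.145
vertex -2.476 0.128 -0.502
vertex -3.415 0.433 -0.064
endloop
endfacet
facet normal -0.869 0.282 0.406
outer loop
vertex -3.76 -0.513 -0.145
vertex -3.415 0.433 -0.064
vertex -3.9 0.142 -0.901
endloop
endfacet

endsolid


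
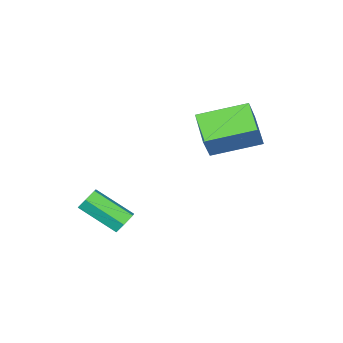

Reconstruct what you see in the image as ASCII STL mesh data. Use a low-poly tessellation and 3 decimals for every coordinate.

solid 
facet normal -0.283 0.793 -0.539
outer loop
vertex 0.254 -1.769 -3.933
vertex -0.23 -1.796 -3.719
vertex 0.147 -1.504 -3.487
endloop
endfacet
facet normal 0.938 0.347 0.019
outer loop
vertex 0.254 -1.769 -3.933
vertex 0.147 -1.504 -3.487
vertex 0.734 -3.118 -3.016
endloop
endfacet
facet normal 0.938 0.346 0.018
outer loop
vertex 0.734 -3.118 -3.016
vertex 0.147 -1.504 -3.487
vertex 0.627 -2.852 -2.569
endloop
endfacet
facet normal 0.282 -0.793 0.540
outer loop
vertex 0.734 -3.118 -3.016
vertex 0.627 -2.852 -2.569
vertex 0.25 -3.144 -2.801
endloop
endfacet
facet normal -0.283 0.794 -0.538
outer loop
vertex 0.147 -1.504 -3.487
vertex -0.23 -1.796 -3.719
vertex -0.337 -1.531 -3.272
endloop
endfacet
facet normal 0.294 0.607 0.738
outer loop
vertex 0.147 -1.504 -3.487
vertex -0.337 -1.531 -3.272
vertex 0.627 -2.852 -2.569
endloop
endfacet
facet normal 0.293 0.607 0.739
outer loop
vertex 0.627 -2.852 -2.569
vertex -0.337 -1.531 -3.272
vertex 0.143 -2.879 -2.355
endloop
endfacet
facet normal 0.283 -0.793 0.539
outer loop
vertex 0.627 -2.852 -2.569
vertex 0.143 -2.879 -2.355
vertex 0.25 -3.144 -2.801
endloop
endfacet
facet normal -0.282 0.794 -0.538
outer loop
vertex -0.337 -1.531 -3.272
vertex -0.23 -1.796 -3.719
vertex -0.714 -1.822 -3.504
endloop
endfacet
facet normal -0.644 0.260 0.720
outer loop
vertex -0.337 -1.531 -3.272
vertex -0.714 -1.822 -3.504
vertex 0.143 -2.879 -2.355
endloop
endfacet
facet normal -0.644 0.260 0.719
outer loop
vertex 0.143 -2.879 -2.355
vertex -0.714 -1.822 -3.504
vertex -0.234 -3.171 -2.587
endloop
endfacet
facet normal 0.283 -0.793 0.539
outer loop
vertex 0.143 -2.879 -2.355
vertex -0.234 -3.171 -2.587
vertex 0.25 -3.144 -2.801
endloop
endfacet
facet normal -0.282 0.793 -0.540
outer loop
vertex -0.714 -1.822 -3.504
vertex -0.23 -1.796 -3.719
vertex -0.607 -2.088 -3.951
endloop
endfacet
facet normal -0.938 -0.346 -0.018
outer loop
vertex -0.714 -1.822 -3.504
vertex -0.607 -2.088 -3.951
vertex -0.234 -3.171 -2.587
endloop
endfacet
facet normal -0.938 -0.347 -0.019
outer loop
vertex -0.234 -3.171 -2.587
vertex -0.607 -2.088 -3.951
vertex -0.127 -3.436 -3.033
endloop
endfacet
facet normal 0.283 -0.793 0.539
outer loop
vertex -0.234 -3.171 -2.587
vertex -0.127 -3.436 -3.033
vertex 0.25 -3.144 -2.801
endloop
endfacet
facet normal -0.283 0.793 -0.539
outer loop
vertex -0.607 -2.088 -3.951
vertex -0.23 -1.796 -3.719
vertex -0.123 -2.061 -4.165
endloop
endfacet
facet normal -0.293 -0.607 -0.739
outer loop
vertex -0.607 -2.088 -3.951
vertex -0.123 -2.061 -4.165
vertex -0.127 -3.436 -3.033
endloop
endfacet
facet normal -0.294 -0.607 -0.738
outer loop
vertex -0.127 -3.436 -3.033
vertex -0.123 -2.061 -4.165
vertex 0.357 -3.409 -3.248
endloop
endfacet
facet normal 0.283 -0.794 0.538
outer loop
vertex -0.127 -3.436 -3.033
vertex 0.357 -3.409 -3.248
vertex 0.25 -3.144 -2.801
endloop
endfacet
facet normal -0.283 0.793 -0.539
outer loop
vertex -0.123 -2.061 -4.165
vertex -0.23 -1.796 -3.719
vertex 0.254 -1.769 -3.933
endloop
endfacet
facet normal 0.644 -0.260 -0.719
outer loop
vertex -0.123 -2.061 -4.165
vertex 0.254 -1.769 -3.933
vertex 0.357 -3.409 -3.248
endloop
endfacet
facet normal 0.644 -0.260 -0.720
outer loop
vertex 0.357 -3.409 -3.248
vertex 0.254 -1.769 -3.933
vertex 0.734 -3.118 -3.016
endloop
endfacet
facet normal 0.282 -0.794 0.538
outer loop
vertex 0.357 -3.409 -3.248
vertex 0.734 -3.118 -3.016
vertex 0.25 -3.144 -2.801
endloop
endfacet
facet normal -0.493 -0.152 -0.857
outer loop
vertex -4.483 0.462 0.596
vertex -3.721 1.462 -0.02
vertex -3.186 -0.843 0.08
endloop
endfacet
facet normal -0.544 -0.715 0.440
outer loop
vertex -2.599 -0.662 1.1
vertex -4.483 0.462 0.596
vertex -3.186 -0.843 0.08
endloop
endfacet
facet normal -0.493 -0.152 -0.857
outer loop
vertex -3.186 -0.843 0.08
vertex -3.721 1.462 -0.02
vertex -2.424 0.158 -0.535
endloop
endfacet
facet normal 0.679 -0.683 -0.270
outer loop
vertex -2.424 0.158 -0.535
vertex -2.599 -0.662 1.1
vertex -3.186 -0.843 0.08
endloop
endfacet
facet normal -0.679 0.683 0.269
outer loop
vertex -4.483 0.462 0.596
vertex -3.134 1.643 1.0
vertex -3.721 1.462 -0.02
endloop
endfacet
facet normal -0.544 -0.715 0.440
outer loop
vertex -3.896 0.642 1.615
vertex -4.483 0.462 0.596
vertex -2.599 -0.662 1.1
endloop
endfacet
facet normal -0.679 0.683 0.270
outer loop
vertex -3.896 0.642 1.615
vertex -3.134 1.643 1.0
vertex -4.483 0.462 0.596
endloop
endfacet
facet normal 0.544 0.715 -0.440
outer loop
vertex -3.721 1.462 -0.02
vertex -3.134 1.643 1.0
vertex -2.424 0.158 -0.535
endloop
endfacet
facet normal 0.678 -0.683 -0.270
outer loop
vertex -1.837 0.338 0.484
vertex -2.599 -0.662 1.1
vertex -2.424 0.158 -0.535
endloop
endfacet
facet normal 0.544 0.715 -0.440
outer loop
vertex -2.424 0.158 -0.535
vertex -3.134 1.643 1.0
vertex -1.837 0.338 0.484
endloop
endfacet
facet normal 0.493 0.152 0.857
outer loop
vertex -1.837 0.338 0.484
vertex -3.896 0.642 1.615
vertex -2.599 -0.662 1.1
endloop
endfacet
facet normal 0.493 0.151 0.857
outer loop
vertex -3.134 1.643 1.0
vertex -3.896 0.642 1.615
vertex -1.837 0.338 0.484
endloop
endfacet

endsolid


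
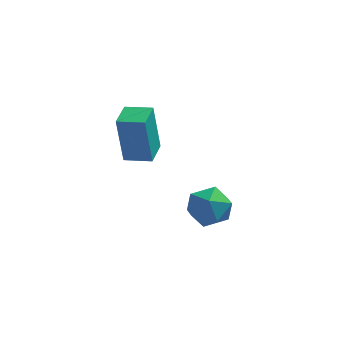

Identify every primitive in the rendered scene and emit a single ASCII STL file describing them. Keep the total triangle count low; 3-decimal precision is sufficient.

solid 
facet normal -0.982 0.139 -0.129
outer loop
vertex -1.625 1.751 4.215
vertex -1.456 2.929 4.202
vertex -1.353 1.689 2.073
endloop
endfacet
facet normal -0.142 -0.990 0.011
outer loop
vertex -0.244 1.531 2.218
vertex -1.625 1.751 4.215
vertex -1.353 1.689 2.073
endloop
endfacet
facet normal -0.982 0.140 -0.129
outer loop
vertex -1.353 1.689 2.073
vertex -1.456 2.929 4.202
vertex -1.184 2.866 2.06
endloop
endfacet
facet normal 0.126 -0.029 -0.992
outer loop
vertex -1.184 2.866 2.06
vertex -0.244 1.531 2.218
vertex -1.353 1.689 2.073
endloop
endfacet
facet normal -0.126 0.029 0.992
outer loop
vertex -1.625 1.751 4.215
vertex -0.347 2.771 4.347
vertex -1.456 2.929 4.202
endloop
endfacet
facet normal -0.142 -0.990 0.011
outer loop
vertex -0.516 1.594 4.36
vertex -1.625 1.751 4.215
vertex -0.244 1.531 2.218
endloop
endfacet
facet normal -0.126 0.029 0.992
outer loop
vertex -0.516 1.594 4.36
vertex -0.347 2.771 4.347
vertex -1.625 1.751 4.215
endloop
endfacet
facet normal 0.142 0.990 -0.011
outer loop
vertex -1.456 2.929 4.202
vertex -0.347 2.771 4.347
vertex -1.184 2.866 2.06
endloop
endfacet
facet normal 0.126 -0.029 -0.992
outer loop
vertex -0.075 2.709 2.205
vertex -0.244 1.531 2.218
vertex -1.184 2.866 2.06
endloop
endfacet
facet normal 0.142 0.990 -0.011
outer loop
vertex -1.184 2.866 2.06
vertex -0.347 2.771 4.347
vertex -0.075 2.709 2.205
endloop
endfacet
facet normal 0.982 -0.139 0.129
outer loop
vertex -0.075 2.709 2.205
vertex -0.516 1.594 4.36
vertex -0.244 1.531 2.218
endloop
endfacet
facet normal 0.982 -0.140 0.129
outer loop
vertex -0.347 2.771 4.347
vertex -0.516 1.594 4.36
vertex -0.075 2.709 2.205
endloop
endfacet
facet normal -0.971 -0.213 0.112
outer loop
vertex 0.948 2.772 -1.589
vertex 1.196 1.873 -1.15
vertex 1.078 2.716 -0.569
endloop
endfacet
facet normal -0.860 0.491 0.137
outer loop
vertex 0.948 2.772 -1.589
vertex 1.078 2.716 -0.569
vertex 1.454 3.52 -1.092
endloop
endfacet
facet normal -0.550 0.687 -0.475
outer loop
vertex 0.948 2.772 -1.589
vertex 1.454 3.52 -1.092
vertex 1.804 3.174 -1.998
endloop
endfacet
facet normal -0.468 0.104 -0.877
outer loop
vertex 0.948 2.772 -1.589
vertex 1.804 3.174 -1.998
vertex 1.645 2.157 -2.034
endloop
endfacet
facet normal -0.728 -0.452 -0.515
outer loop
vertex 0.948 2.772 -1.589
vertex 1.645 2.157 -2.034
vertex 1.196 1.873 -1.15
endloop
endfacet
facet normal -0.404 0.624 0.669
outer loop
vertex 1.454 3.52 -1.092
vertex 1.078 2.716 -0.569
vertex 2.015 3.083 -0.346
endloop
endfacet
facet normal -0.582 -0.515 0.629
outer loop
vertex 1.078 2.716 -0.569
vertex 1.196 1.873 -1.15
vertex 1.856 2.066 -0.382
endloop
endfacet
facet normal -0.190 -0.903 -0.386
outer loop
vertex 1.196 1.873 -1.15
vertex 1.645 2.157 -2.034
vertex 2.206 1.72 -1.288
endloop
endfacet
facet normal 0.232 -0.002 -0.973
outer loop
vertex 1.645 2.157 -2.034
vertex 1.804 3.174 -1.998
vertex 2.582 2.524 -1.811
endloop
endfacet
facet normal 0.099 0.942 -0.322
outer loop
vertex 1.804 3.174 -1.998
vertex 1.454 3.52 -1.092
vertex 2.464 3.367 -1.23
endloop
endfacet
facet normal 0.468 -0.104 0.877
outer loop
vertex 2.712 2.468 -0.791
vertex 2.015 3.083 -0.346
vertex 1.856 2.066 -0.382
endloop
endfacet
facet normal 0.550 -0.687 0.475
outer loop
vertex 2.712 2.468 -0.791
vertex 1.856 2.066 -0.382
vertex 2.206 1.72 -1.288
endloop
endfacet
facet normal 0.860 -0.491 -0.137
outer loop
vertex 2.712 2.468 -0.791
vertex 2.206 1.72 -1.288
vertex 2.582 2.524 -1.811
endloop
endfacet
facet normal 0.971 0.213 -0.112
outer loop
vertex 2.712 2.468 -0.791
vertex 2.582 2.524 -1.811
vertex 2.464 3.367 -1.23
endloop
endfacet
facet normal 0.728 0.452 0.515
outer loop
vertex 2.712 2.468 -0.791
vertex 2.464 3.367 -1.23
vertex 2.015 3.083 -0.346
endloop
endfacet
facet normal -0.232 0.002 0.973
outer loop
vertex 1.856 2.066 -0.382
vertex 2.015 3.083 -0.346
vertex 1.078 2.716 -0.569
endloop
endfacet
facet normal -0.099 -0.942 0.322
outer loop
vertex 2.206 1.72 -1.288
vertex 1.856 2.066 -0.382
vertex 1.196 1.873 -1.15
endloop
endfacet
facet normal 0.404 -0.624 -0.669
outer loop
vertex 2.582 2.524 -1.811
vertex 2.206 1.72 -1.288
vertex 1.645 2.157 -2.034
endloop
endfacet
facet normal 0.582 0.515 -0.629
outer loop
vertex 2.464 3.367 -1.23
vertex 2.582 2.524 -1.811
vertex 1.804 3.174 -1.998
endloop
endfacet
facet normal 0.190 0.903 0.386
outer loop
vertex 2.015 3.083 -0.346
vertex 2.464 3.367 -1.23
vertex 1.454 3.52 -1.092
endloop
endfacet

endsolid


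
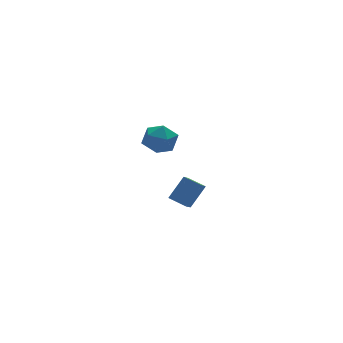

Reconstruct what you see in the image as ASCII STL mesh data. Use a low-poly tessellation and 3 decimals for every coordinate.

solid 
facet normal -0.497 -0.647 0.578
outer loop
vertex -0.315 0.065 -1.998
vertex -0.914 0.811 -1.677
vertex -1.233 -0.204 -3.088
endloop
endfacet
facet normal 0.594 -0.739 -0.318
outer loop
vertex -0.686 0.509 -3.723
vertex -0.315 0.065 -1.998
vertex -1.233 -0.204 -3.088
endloop
endfacet
facet normal -0.497 -0.647 0.578
outer loop
vertex -1.233 -0.204 -3.088
vertex -0.914 0.811 -1.677
vertex -1.832 0.543 -2.767
endloop
endfacet
facet normal -0.633 -0.184 -0.752
outer loop
vertex -1.832 0.543 -2.767
vertex -0.686 0.509 -3.723
vertex -1.233 -0.204 -3.088
endloop
endfacet
facet normal 0.633 0.184 0.752
outer loop
vertex -0.315 0.065 -1.998
vertex -0.367 1.524 -2.312
vertex -0.914 0.811 -1.677
endloop
endfacet
facet normal 0.593 -0.739 -0.318
outer loop
vertex 0.232 0.777 -2.633
vertex -0.315 0.065 -1.998
vertex -0.686 0.509 -3.723
endloop
endfacet
facet normal 0.633 0.184 0.752
outer loop
vertex 0.232 0.777 -2.633
vertex -0.367 1.524 -2.312
vertex -0.315 0.065 -1.998
endloop
endfacet
facet normal -0.594 0.739 0.318
outer loop
vertex -0.914 0.811 -1.677
vertex -0.367 1.524 -2.312
vertex -1.832 0.543 -2.767
endloop
endfacet
facet normal -0.633 -0.185 -0.752
outer loop
vertex -1.285 1.255 -3.402
vertex -0.686 0.509 -3.723
vertex -1.832 0.543 -2.767
endloop
endfacet
facet normal -0.594 0.739 0.318
outer loop
vertex -1.832 0.543 -2.767
vertex -0.367 1.524 -2.312
vertex -1.285 1.255 -3.402
endloop
endfacet
facet normal 0.497 0.648 -0.578
outer loop
vertex -1.285 1.255 -3.402
vertex 0.232 0.777 -2.633
vertex -0.686 0.509 -3.723
endloop
endfacet
facet normal 0.497 0.647 -0.578
outer loop
vertex -0.367 1.524 -2.312
vertex 0.232 0.777 -2.633
vertex -1.285 1.255 -3.402
endloop
endfacet
facet normal -0.398 0.222 0.890
outer loop
vertex -3.794 -1.583 3.708
vertex -4.138 -2.429 3.765
vertex -3.303 -2.251 4.094
endloop
endfacet
facet normal 0.199 0.596 0.778
outer loop
vertex -3.794 -1.583 3.708
vertex -3.303 -2.251 4.094
vertex -2.9 -1.652 3.532
endloop
endfacet
facet normal 0.111 0.977 0.183
outer loop
vertex -3.794 -1.583 3.708
vertex -2.9 -1.652 3.532
vertex -3.485 -1.459 2.856
endloop
endfacet
facet normal -0.540 0.838 -0.074
outer loop
vertex -3.794 -1.583 3.708
vertex -3.485 -1.459 2.856
vertex -4.251 -1.94 3.0
endloop
endfacet
facet normal -0.854 0.372 0.364
outer loop
vertex -3.794 -1.583 3.708
vertex -4.251 -1.94 3.0
vertex -4.138 -2.429 3.765
endloop
endfacet
facet normal 0.732 0.135 0.668
outer loop
vertex -2.9 -1.652 3.532
vertex -3.303 -2.251 4.094
vertex -2.689 -2.54 3.48
endloop
endfacet
facet normal -0.234 -0.472 0.850
outer loop
vertex -3.303 -2.251 4.094
vertex -4.138 -2.429 3.765
vertex -3.455 -3.021 3.624
endloop
endfacet
facet normal -0.973 -0.231 -0.004
outer loop
vertex -4.138 -2.429 3.765
vertex -4.251 -1.94 3.0
vertex -4.04 -2.828 2.948
endloop
endfacet
facet normal -0.464 0.526 -0.712
outer loop
vertex -4.251 -1.94 3.0
vertex -3.485 -1.459 2.856
vertex -3.637 -2.229 2.386
endloop
endfacet
facet normal 0.590 0.751 -0.296
outer loop
vertex -3.485 -1.459 2.856
vertex -2.9 -1.652 3.532
vertex -2.802 -2.051 2.715
endloop
endfacet
facet normal 0.540 -0.838 0.074
outer loop
vertex -3.146 -2.897 2.772
vertex -2.689 -2.54 3.48
vertex -3.455 -3.021 3.624
endloop
endfacet
facet normal -0.111 -0.977 -0.183
outer loop
vertex -3.146 -2.897 2.772
vertex -3.455 -3.021 3.624
vertex -4.04 -2.828 2.948
endloop
endfacet
facet normal -0.199 -0.596 -0.778
outer loop
vertex -3.146 -2.897 2.772
vertex -4.04 -2.828 2.948
vertex -3.637 -2.229 2.386
endloop
endfacet
facet normal 0.398 -0.222 -0.890
outer loop
vertex -3.146 -2.897 2.772
vertex -3.637 -2.229 2.386
vertex -2.802 -2.051 2.715
endloop
endfacet
facet normal 0.854 -0.372 -0.364
outer loop
vertex -3.146 -2.897 2.772
vertex -2.802 -2.051 2.715
vertex -2.689 -2.54 3.48
endloop
endfacet
facet normal 0.464 -0.526 0.712
outer loop
vertex -3.455 -3.021 3.624
vertex -2.689 -2.54 3.48
vertex -3.303 -2.251 4.094
endloop
endfacet
facet normal -0.590 -0.751 0.296
outer loop
vertex -4.04 -2.828 2.948
vertex -3.455 -3.021 3.624
vertex -4.138 -2.429 3.765
endloop
endfacet
facet normal -0.732 -0.135 -0.668
outer loop
vertex -3.637 -2.229 2.386
vertex -4.04 -2.828 2.948
vertex -4.251 -1.94 3.0
endloop
endfacet
facet normal 0.234 0.472 -0.850
outer loop
vertex -2.802 -2.051 2.715
vertex -3.637 -2.229 2.386
vertex -3.485 -1.459 2.856
endloop
endfacet
facet normal 0.973 0.231 0.004
outer loop
vertex -2.689 -2.54 3.48
vertex -2.802 -2.051 2.715
vertex -2.9 -1.652 3.532
endloop
endfacet

endsolid


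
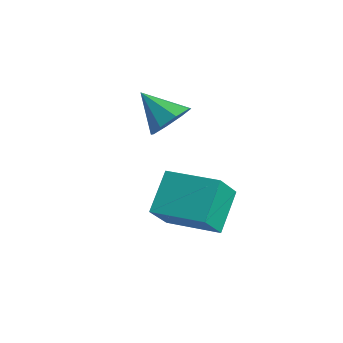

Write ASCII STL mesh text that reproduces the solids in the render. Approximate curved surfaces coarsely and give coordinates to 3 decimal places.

solid 
facet normal -0.902 -0.428 -0.060
outer loop
vertex 1.774 -1.07 -2.848
vertex 1.202 -0.017 -1.758
vertex 1.408 -0.146 -3.932
endloop
endfacet
facet normal 0.353 -0.650 -0.673
outer loop
vertex 3.058 0.637 -3.822
vertex 1.774 -1.07 -2.848
vertex 1.408 -0.146 -3.932
endloop
endfacet
facet normal -0.902 -0.428 -0.060
outer loop
vertex 1.408 -0.146 -3.932
vertex 1.202 -0.017 -1.758
vertex 0.836 0.907 -2.841
endloop
endfacet
facet normal -0.249 0.628 -0.737
outer loop
vertex 0.836 0.907 -2.841
vertex 3.058 0.637 -3.822
vertex 1.408 -0.146 -3.932
endloop
endfacet
facet normal 0.249 -0.628 0.737
outer loop
vertex 1.774 -1.07 -2.848
vertex 2.852 0.766 -1.648
vertex 1.202 -0.017 -1.758
endloop
endfacet
facet normal 0.353 -0.650 -0.673
outer loop
vertex 3.424 -0.287 -2.739
vertex 1.774 -1.07 -2.848
vertex 3.058 0.637 -3.822
endloop
endfacet
facet normal 0.249 -0.628 0.737
outer loop
vertex 3.424 -0.287 -2.739
vertex 2.852 0.766 -1.648
vertex 1.774 -1.07 -2.848
endloop
endfacet
facet normal -0.353 0.649 0.673
outer loop
vertex 1.202 -0.017 -1.758
vertex 2.852 0.766 -1.648
vertex 0.836 0.907 -2.841
endloop
endfacet
facet normal -0.249 0.628 -0.737
outer loop
vertex 2.486 1.69 -2.732
vertex 3.058 0.637 -3.822
vertex 0.836 0.907 -2.841
endloop
endfacet
facet normal -0.353 0.650 0.673
outer loop
vertex 0.836 0.907 -2.841
vertex 2.852 0.766 -1.648
vertex 2.486 1.69 -2.732
endloop
endfacet
facet normal 0.902 0.428 0.060
outer loop
vertex 2.486 1.69 -2.732
vertex 3.424 -0.287 -2.739
vertex 3.058 0.637 -3.822
endloop
endfacet
facet normal 0.902 0.428 0.060
outer loop
vertex 2.852 0.766 -1.648
vertex 3.424 -0.287 -2.739
vertex 2.486 1.69 -2.732
endloop
endfacet
facet normal 0.747 0.232 -0.622
outer loop
vertex -0.005 1.332 -0.453
vertex -0.563 1.573 -1.033
vertex -0.158 1.955 -0.404
endloop
endfacet
facet normal 0.204 -0.027 0.979
outer loop
vertex -0.005 1.332 -0.453
vertex -0.158 1.955 -0.404
vertex -1.677 1.227 -0.107
endloop
endfacet
facet normal 0.748 0.232 -0.622
outer loop
vertex -0.158 1.955 -0.404
vertex -0.563 1.573 -1.033
vertex -0.548 2.354 -0.724
endloop
endfacet
facet normal -0.106 0.557 0.824
outer loop
vertex -0.158 1.955 -0.404
vertex -0.548 2.354 -0.724
vertex -1.677 1.227 -0.107
endloop
endfacet
facet normal 0.748 0.232 -0.622
outer loop
vertex -0.548 2.354 -0.724
vertex -0.563 1.573 -1.033
vertex -0.946 2.295 -1.225
endloop
endfacet
facet normal -0.557 0.752 0.354
outer loop
vertex -0.548 2.354 -0.724
vertex -0.946 2.295 -1.225
vertex -1.677 1.227 -0.107
endloop
endfacet
facet normal 0.748 0.232 -0.621
outer loop
vertex -0.946 2.295 -1.225
vertex -0.563 1.573 -1.033
vertex -1.12 1.814 -1.614
endloop
endfacet
facet normal -0.883 0.444 -0.154
outer loop
vertex -0.946 2.295 -1.225
vertex -1.12 1.814 -1.614
vertex -1.677 1.227 -0.107
endloop
endfacet
facet normal 0.748 0.233 -0.621
outer loop
vertex -1.12 1.814 -1.614
vertex -0.563 1.573 -1.033
vertex -0.967 1.191 -1.663
endloop
endfacet
facet normal -0.895 -0.188 -0.404
outer loop
vertex -1.12 1.814 -1.614
vertex -0.967 1.191 -1.663
vertex -1.677 1.227 -0.107
endloop
endfacet
facet normal 0.749 0.232 -0.621
outer loop
vertex -0.967 1.191 -1.663
vertex -0.563 1.573 -1.033
vertex -0.578 0.792 -1.343
endloop
endfacet
facet normal -0.586 -0.771 -0.249
outer loop
vertex -0.967 1.191 -1.663
vertex -0.578 0.792 -1.343
vertex -1.677 1.227 -0.107
endloop
endfacet
facet normal 0.747 0.233 -0.622
outer loop
vertex -0.578 0.792 -1.343
vertex -0.563 1.573 -1.033
vertex -0.179 0.851 -0.842
endloop
endfacet
facet normal -0.134 -0.966 0.221
outer loop
vertex -0.578 0.792 -1.343
vertex -0.179 0.851 -0.842
vertex -1.677 1.227 -0.107
endloop
endfacet
facet normal 0.747 0.233 -0.622
outer loop
vertex -0.179 0.851 -0.842
vertex -0.563 1.573 -1.033
vertex -0.005 1.332 -0.453
endloop
endfacet
facet normal 0.192 -0.658 0.728
outer loop
vertex -0.179 0.851 -0.842
vertex -0.005 1.332 -0.453
vertex -1.677 1.227 -0.107
endloop
endfacet

endsolid


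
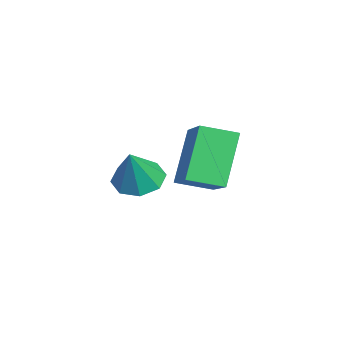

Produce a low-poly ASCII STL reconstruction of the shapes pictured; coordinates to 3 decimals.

solid 
facet normal -0.861 -0.144 -0.488
outer loop
vertex -1.91 0.753 -0.013
vertex -1.918 1.975 -0.359
vertex -0.826 0.261 -1.78
endloop
endfacet
facet normal 0.006 -0.962 0.272
outer loop
vertex 0.758 0.525 -0.881
vertex -1.91 0.753 -0.013
vertex -0.826 0.261 -1.78
endloop
endfacet
facet normal -0.861 -0.144 -0.488
outer loop
vertex -0.826 0.261 -1.78
vertex -1.918 1.975 -0.359
vertex -0.834 1.483 -2.125
endloop
endfacet
facet normal 0.509 -0.231 -0.829
outer loop
vertex -0.834 1.483 -2.125
vertex 0.758 0.525 -0.881
vertex -0.826 0.261 -1.78
endloop
endfacet
facet normal -0.509 0.231 0.829
outer loop
vertex -1.91 0.753 -0.013
vertex -0.334 2.239 0.54
vertex -1.918 1.975 -0.359
endloop
endfacet
facet normal 0.006 -0.962 0.272
outer loop
vertex -0.326 1.017 0.885
vertex -1.91 0.753 -0.013
vertex 0.758 0.525 -0.881
endloop
endfacet
facet normal -0.509 0.231 0.829
outer loop
vertex -0.326 1.017 0.885
vertex -0.334 2.239 0.54
vertex -1.91 0.753 -0.013
endloop
endfacet
facet normal -0.006 0.962 -0.272
outer loop
vertex -1.918 1.975 -0.359
vertex -0.334 2.239 0.54
vertex -0.834 1.483 -2.125
endloop
endfacet
facet normal 0.509 -0.231 -0.829
outer loop
vertex 0.75 1.747 -1.227
vertex 0.758 0.525 -0.881
vertex -0.834 1.483 -2.125
endloop
endfacet
facet normal -0.006 0.962 -0.272
outer loop
vertex -0.834 1.483 -2.125
vertex -0.334 2.239 0.54
vertex 0.75 1.747 -1.227
endloop
endfacet
facet normal 0.861 0.144 0.488
outer loop
vertex 0.75 1.747 -1.227
vertex -0.326 1.017 0.885
vertex 0.758 0.525 -0.881
endloop
endfacet
facet normal 0.861 0.143 0.488
outer loop
vertex -0.334 2.239 0.54
vertex -0.326 1.017 0.885
vertex 0.75 1.747 -1.227
endloop
endfacet
facet normal -0.444 0.182 -0.877
outer loop
vertex 3.079 -0.898 -0.357
vertex 2.346 -0.917 0.01
vertex 2.9 -0.333 -0.149
endloop
endfacet
facet normal 0.959 0.268 0.096
outer loop
vertex 3.079 -0.898 -0.357
vertex 2.9 -0.333 -0.149
vertex 2.994 -1.183 1.29
endloop
endfacet
facet normal -0.444 0.182 -0.877
outer loop
vertex 2.9 -0.333 -0.149
vertex 2.346 -0.917 0.01
vertex 2.396 -0.111 0.152
endloop
endfacet
facet normal 0.558 0.730 0.395
outer loop
vertex 2.9 -0.333 -0.149
vertex 2.396 -0.111 0.152
vertex 2.994 -1.183 1.29
endloop
endfacet
facet normal -0.444 0.182 -0.877
outer loop
vertex 2.396 -0.111 0.152
vertex 2.346 -0.917 0.01
vertex 1.863 -0.36 0.37
endloop
endfacet
facet normal -0.048 0.714 0.698
outer loop
vertex 2.396 -0.111 0.152
vertex 1.863 -0.36 0.37
vertex 2.994 -1.183 1.29
endloop
endfacet
facet normal -0.444 0.182 -0.877
outer loop
vertex 1.863 -0.36 0.37
vertex 2.346 -0.917 0.01
vertex 1.613 -0.936 0.377
endloop
endfacet
facet normal -0.508 0.230 0.830
outer loop
vertex 1.863 -0.36 0.37
vertex 1.613 -0.936 0.377
vertex 2.994 -1.183 1.29
endloop
endfacet
facet normal -0.444 0.183 -0.877
outer loop
vertex 1.613 -0.936 0.377
vertex 2.346 -0.917 0.01
vertex 1.792 -1.5 0.169
endloop
endfacet
facet normal -0.549 -0.437 0.712
outer loop
vertex 1.613 -0.936 0.377
vertex 1.792 -1.5 0.169
vertex 2.994 -1.183 1.29
endloop
endfacet
facet normal -0.444 0.183 -0.877
outer loop
vertex 1.792 -1.5 0.169
vertex 2.346 -0.917 0.01
vertex 2.296 -1.723 -0.133
endloop
endfacet
facet normal -0.149 -0.898 0.414
outer loop
vertex 1.792 -1.5 0.169
vertex 2.296 -1.723 -0.133
vertex 2.994 -1.183 1.29
endloop
endfacet
facet normal -0.443 0.183 -0.878
outer loop
vertex 2.296 -1.723 -0.133
vertex 2.346 -0.917 0.01
vertex 2.829 -1.473 -0.35
endloop
endfacet
facet normal 0.458 -0.882 0.110
outer loop
vertex 2.296 -1.723 -0.133
vertex 2.829 -1.473 -0.35
vertex 2.994 -1.183 1.29
endloop
endfacet
facet normal -0.444 0.182 -0.877
outer loop
vertex 2.829 -1.473 -0.35
vertex 2.346 -0.917 0.01
vertex 3.079 -0.898 -0.357
endloop
endfacet
facet normal 0.917 -0.399 -0.022
outer loop
vertex 2.829 -1.473 -0.35
vertex 3.079 -0.898 -0.357
vertex 2.994 -1.183 1.29
endloop
endfacet

endsolid


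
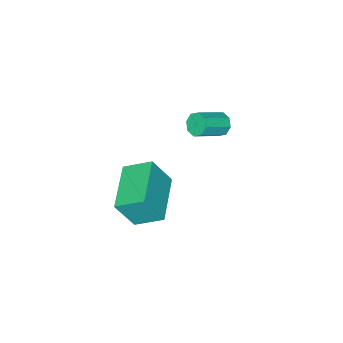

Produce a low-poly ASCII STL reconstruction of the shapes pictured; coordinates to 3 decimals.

solid 
facet normal -0.855 0.185 -0.484
outer loop
vertex -2.184 1.722 -2.938
vertex -2.469 1.573 -2.492
vertex -2.26 2.046 -2.68
endloop
endfacet
facet normal 0.485 0.611 -0.625
outer loop
vertex -2.184 1.722 -2.938
vertex -2.26 2.046 -2.68
vertex -1.046 1.477 -2.294
endloop
endfacet
facet normal 0.486 0.613 -0.623
outer loop
vertex -1.046 1.477 -2.294
vertex -2.26 2.046 -2.68
vertex -1.123 1.8 -2.036
endloop
endfacet
facet normal 0.855 -0.183 0.485
outer loop
vertex -1.046 1.477 -2.294
vertex -1.123 1.8 -2.036
vertex -1.331 1.327 -1.848
endloop
endfacet
facet normal -0.855 0.185 -0.485
outer loop
vertex -2.26 2.046 -2.68
vertex -2.469 1.573 -2.492
vertex -2.459 2.092 -2.312
endloop
endfacet
facet normal 0.215 0.977 -0.006
outer loop
vertex -2.26 2.046 -2.68
vertex -2.459 2.092 -2.312
vertex -1.123 1.8 -2.036
endloop
endfacet
facet normal 0.215 0.977 -0.009
outer loop
vertex -1.123 1.8 -2.036
vertex -2.459 2.092 -2.312
vertex -1.321 1.847 -1.668
endloop
endfacet
facet normal 0.856 -0.184 0.484
outer loop
vertex -1.123 1.8 -2.036
vertex -1.321 1.847 -1.668
vertex -1.331 1.327 -1.848
endloop
endfacet
facet normal -0.856 0.184 -0.483
outer loop
vertex -2.459 2.092 -2.312
vertex -2.469 1.573 -2.492
vertex -2.663 1.834 -2.049
endloop
endfacet
facet normal -0.182 0.769 0.613
outer loop
vertex -2.459 2.092 -2.312
vertex -2.663 1.834 -2.049
vertex -1.321 1.847 -1.668
endloop
endfacet
facet normal -0.181 0.769 0.613
outer loop
vertex -1.321 1.847 -1.668
vertex -2.663 1.834 -2.049
vertex -1.526 1.589 -1.405
endloop
endfacet
facet normal 0.855 -0.184 0.485
outer loop
vertex -1.321 1.847 -1.668
vertex -1.526 1.589 -1.405
vertex -1.331 1.327 -1.848
endloop
endfacet
facet normal -0.855 0.186 -0.484
outer loop
vertex -2.663 1.834 -2.049
vertex -2.469 1.573 -2.492
vertex -2.754 1.423 -2.046
endloop
endfacet
facet normal -0.472 0.111 0.875
outer loop
vertex -2.663 1.834 -2.049
vertex -2.754 1.423 -2.046
vertex -1.526 1.589 -1.405
endloop
endfacet
facet normal -0.472 0.110 0.875
outer loop
vertex -1.526 1.589 -1.405
vertex -2.754 1.423 -2.046
vertex -1.616 1.178 -1.402
endloop
endfacet
facet normal 0.855 -0.184 0.485
outer loop
vertex -1.526 1.589 -1.405
vertex -1.616 1.178 -1.402
vertex -1.331 1.327 -1.848
endloop
endfacet
facet normal -0.855 0.183 -0.485
outer loop
vertex -2.754 1.423 -2.046
vertex -2.469 1.573 -2.492
vertex -2.677 1.1 -2.304
endloop
endfacet
facet normal -0.485 -0.613 0.623
outer loop
vertex -2.754 1.423 -2.046
vertex -2.677 1.1 -2.304
vertex -1.616 1.178 -1.402
endloop
endfacet
facet normal -0.486 -0.611 0.625
outer loop
vertex -1.616 1.178 -1.402
vertex -2.677 1.1 -2.304
vertex -1.54 0.854 -1.66
endloop
endfacet
facet normal 0.855 -0.185 0.484
outer loop
vertex -1.616 1.178 -1.402
vertex -1.54 0.854 -1.66
vertex -1.331 1.327 -1.848
endloop
endfacet
facet normal -0.856 0.184 -0.484
outer loop
vertex -2.677 1.1 -2.304
vertex -2.469 1.573 -2.492
vertex -2.479 1.053 -2.672
endloop
endfacet
facet normal -0.216 -0.976 0.008
outer loop
vertex -2.677 1.1 -2.304
vertex -2.479 1.053 -2.672
vertex -1.54 0.854 -1.66
endloop
endfacet
facet normal -0.214 -0.977 0.006
outer loop
vertex -1.54 0.854 -1.66
vertex -2.479 1.053 -2.672
vertex -1.341 0.808 -2.028
endloop
endfacet
facet normal 0.855 -0.185 0.485
outer loop
vertex -1.54 0.854 -1.66
vertex -1.341 0.808 -2.028
vertex -1.331 1.327 -1.848
endloop
endfacet
facet normal -0.855 0.184 -0.485
outer loop
vertex -2.479 1.053 -2.672
vertex -2.469 1.573 -2.492
vertex -2.274 1.311 -2.935
endloop
endfacet
facet normal 0.181 -0.769 -0.613
outer loop
vertex -2.479 1.053 -2.672
vertex -2.274 1.311 -2.935
vertex -1.341 0.808 -2.028
endloop
endfacet
facet normal 0.182 -0.769 -0.613
outer loop
vertex -1.341 0.808 -2.028
vertex -2.274 1.311 -2.935
vertex -1.137 1.066 -2.291
endloop
endfacet
facet normal 0.856 -0.184 0.483
outer loop
vertex -1.341 0.808 -2.028
vertex -1.137 1.066 -2.291
vertex -1.331 1.327 -1.848
endloop
endfacet
facet normal -0.855 0.184 -0.485
outer loop
vertex -2.274 1.311 -2.935
vertex -2.469 1.573 -2.492
vertex -2.184 1.722 -2.938
endloop
endfacet
facet normal 0.472 -0.110 -0.875
outer loop
vertex -2.274 1.311 -2.935
vertex -2.184 1.722 -2.938
vertex -1.137 1.066 -2.291
endloop
endfacet
facet normal 0.471 -0.111 -0.875
outer loop
vertex -1.137 1.066 -2.291
vertex -2.184 1.722 -2.938
vertex -1.046 1.477 -2.294
endloop
endfacet
facet normal 0.855 -0.186 0.484
outer loop
vertex -1.137 1.066 -2.291
vertex -1.046 1.477 -2.294
vertex -1.331 1.327 -1.848
endloop
endfacet
facet normal -0.797 -0.584 0.155
outer loop
vertex 1.917 0.632 -2.629
vertex 1.325 1.601 -2.016
vertex 1.339 1.083 -3.902
endloop
endfacet
facet normal 0.459 -0.751 -0.475
outer loop
vertex 2.995 2.299 -4.224
vertex 1.917 0.632 -2.629
vertex 1.339 1.083 -3.902
endloop
endfacet
facet normal -0.796 -0.585 0.155
outer loop
vertex 1.339 1.083 -3.902
vertex 1.325 1.601 -2.016
vertex 0.746 2.052 -3.29
endloop
endfacet
facet normal -0.394 0.307 -0.867
outer loop
vertex 0.746 2.052 -3.29
vertex 2.995 2.299 -4.224
vertex 1.339 1.083 -3.902
endloop
endfacet
facet normal 0.394 -0.307 0.866
outer loop
vertex 1.917 0.632 -2.629
vertex 2.981 2.817 -2.338
vertex 1.325 1.601 -2.016
endloop
endfacet
facet normal 0.459 -0.751 -0.475
outer loop
vertex 3.574 1.848 -2.95
vertex 1.917 0.632 -2.629
vertex 2.995 2.299 -4.224
endloop
endfacet
facet normal 0.393 -0.307 0.867
outer loop
vertex 3.574 1.848 -2.95
vertex 2.981 2.817 -2.338
vertex 1.917 0.632 -2.629
endloop
endfacet
facet normal -0.459 0.751 0.475
outer loop
vertex 1.325 1.601 -2.016
vertex 2.981 2.817 -2.338
vertex 0.746 2.052 -3.29
endloop
endfacet
facet normal -0.394 0.308 -0.866
outer loop
vertex 2.403 3.268 -3.611
vertex 2.995 2.299 -4.224
vertex 0.746 2.052 -3.29
endloop
endfacet
facet normal -0.459 0.751 0.475
outer loop
vertex 0.746 2.052 -3.29
vertex 2.981 2.817 -2.338
vertex 2.403 3.268 -3.611
endloop
endfacet
facet normal 0.796 0.585 -0.155
outer loop
vertex 2.403 3.268 -3.611
vertex 3.574 1.848 -2.95
vertex 2.995 2.299 -4.224
endloop
endfacet
facet normal 0.796 0.585 -0.154
outer loop
vertex 2.981 2.817 -2.338
vertex 3.574 1.848 -2.95
vertex 2.403 3.268 -3.611
endloop
endfacet

endsolid


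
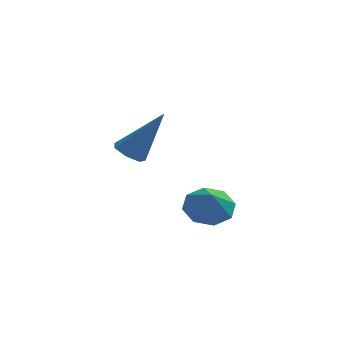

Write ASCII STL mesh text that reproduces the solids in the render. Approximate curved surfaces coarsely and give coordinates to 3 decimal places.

solid 
facet normal -0.553 -0.125 -0.824
outer loop
vertex -3.601 1.797 2.32
vertex -3.964 2.283 2.49
vertex -3.441 2.287 2.138
endloop
endfacet
facet normal 0.900 -0.376 -0.222
outer loop
vertex -3.601 1.797 2.32
vertex -3.441 2.287 2.138
vertex -2.836 2.537 4.17
endloop
endfacet
facet normal -0.553 -0.125 -0.823
outer loop
vertex -3.441 2.287 2.138
vertex -3.964 2.283 2.49
vertex -3.675 2.774 2.221
endloop
endfacet
facet normal 0.837 0.454 -0.305
outer loop
vertex -3.441 2.287 2.138
vertex -3.675 2.774 2.221
vertex -2.836 2.537 4.17
endloop
endfacet
facet normal -0.553 -0.126 -0.824
outer loop
vertex -3.675 2.774 2.221
vertex -3.964 2.283 2.49
vertex -4.126 2.892 2.506
endloop
endfacet
facet normal 0.257 0.966 0.007
outer loop
vertex -3.675 2.774 2.221
vertex -4.126 2.892 2.506
vertex -2.836 2.537 4.17
endloop
endfacet
facet normal -0.553 -0.126 -0.824
outer loop
vertex -4.126 2.892 2.506
vertex -3.964 2.283 2.49
vertex -4.455 2.551 2.779
endloop
endfacet
facet normal -0.406 0.777 0.481
outer loop
vertex -4.126 2.892 2.506
vertex -4.455 2.551 2.779
vertex -2.836 2.537 4.17
endloop
endfacet
facet normal -0.552 -0.123 -0.825
outer loop
vertex -4.455 2.551 2.779
vertex -3.964 2.283 2.49
vertex -4.415 2.008 2.833
endloop
endfacet
facet normal -0.651 0.027 0.758
outer loop
vertex -4.455 2.551 2.779
vertex -4.415 2.008 2.833
vertex -2.836 2.537 4.17
endloop
endfacet
facet normal -0.551 -0.125 -0.825
outer loop
vertex -4.415 2.008 2.833
vertex -3.964 2.283 2.49
vertex -4.034 1.673 2.629
endloop
endfacet
facet normal -0.294 -0.718 0.631
outer loop
vertex -4.415 2.008 2.833
vertex -4.034 1.673 2.629
vertex -2.836 2.537 4.17
endloop
endfacet
facet normal -0.553 -0.124 -0.824
outer loop
vertex -4.034 1.673 2.629
vertex -3.964 2.283 2.49
vertex -3.601 1.797 2.32
endloop
endfacet
facet normal 0.396 -0.897 0.195
outer loop
vertex -4.034 1.673 2.629
vertex -3.601 1.797 2.32
vertex -2.836 2.537 4.17
endloop
endfacet
facet normal -0.088 0.541 -0.837
outer loop
vertex -0.63 3.522 -1.192
vertex -1.396 3.909 -0.861
vertex -0.499 4.11 -0.826
endloop
endfacet
facet normal 0.812 -0.428 0.397
outer loop
vertex -0.63 3.522 -1.192
vertex -0.499 4.11 -0.826
vertex -1.304 3.351 0.001
endloop
endfacet
facet normal -0.089 0.542 -0.836
outer loop
vertex -0.499 4.11 -0.826
vertex -1.396 3.909 -0.861
vertex -0.893 4.579 -0.48
endloop
endfacet
facet normal 0.692 0.050 0.720
outer loop
vertex -0.499 4.11 -0.826
vertex -0.893 4.579 -0.48
vertex -1.304 3.351 0.001
endloop
endfacet
facet normal -0.089 0.542 -0.836
outer loop
vertex -0.893 4.579 -0.48
vertex -1.396 3.909 -0.861
vertex -1.582 4.656 -0.357
endloop
endfacet
facet normal 0.200 0.299 0.933
outer loop
vertex -0.893 4.579 -0.48
vertex -1.582 4.656 -0.357
vertex -1.304 3.351 0.001
endloop
endfacet
facet normal -0.089 0.542 -0.836
outer loop
vertex -1.582 4.656 -0.357
vertex -1.396 3.909 -0.861
vertex -2.162 4.295 -0.529
endloop
endfacet
facet normal -0.376 0.170 0.911
outer loop
vertex -1.582 4.656 -0.357
vertex -2.162 4.295 -0.529
vertex -1.304 3.351 0.001
endloop
endfacet
facet normal -0.090 0.541 -0.836
outer loop
vertex -2.162 4.295 -0.529
vertex -1.396 3.909 -0.861
vertex -2.293 3.708 -0.895
endloop
endfacet
facet normal -0.698 -0.260 0.667
outer loop
vertex -2.162 4.295 -0.529
vertex -2.293 3.708 -0.895
vertex -1.304 3.351 0.001
endloop
endfacet
facet normal -0.089 0.541 -0.836
outer loop
vertex -2.293 3.708 -0.895
vertex -1.396 3.909 -0.861
vertex -1.899 3.238 -1.241
endloop
endfacet
facet normal -0.579 -0.739 0.345
outer loop
vertex -2.293 3.708 -0.895
vertex -1.899 3.238 -1.241
vertex -1.304 3.351 0.001
endloop
endfacet
facet normal -0.090 0.541 -0.836
outer loop
vertex -1.899 3.238 -1.241
vertex -1.396 3.909 -0.861
vertex -1.21 3.162 -1.364
endloop
endfacet
facet normal -0.086 -0.988 0.131
outer loop
vertex -1.899 3.238 -1.241
vertex -1.21 3.162 -1.364
vertex -1.304 3.351 0.001
endloop
endfacet
facet normal -0.088 0.541 -0.836
outer loop
vertex -1.21 3.162 -1.364
vertex -1.396 3.909 -0.861
vertex -0.63 3.522 -1.192
endloop
endfacet
facet normal 0.488 -0.859 0.153
outer loop
vertex -1.21 3.162 -1.364
vertex -0.63 3.522 -1.192
vertex -1.304 3.351 0.001
endloop
endfacet

endsolid
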